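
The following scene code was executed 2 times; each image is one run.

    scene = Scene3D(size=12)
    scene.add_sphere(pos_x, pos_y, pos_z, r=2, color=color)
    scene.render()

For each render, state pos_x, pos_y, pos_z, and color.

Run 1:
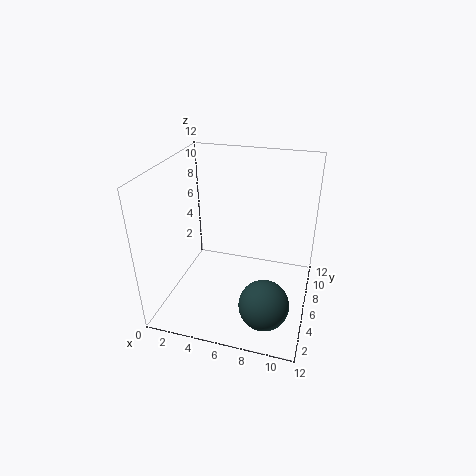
pos_x = 9, pos_y = 3, pos_z = 2, color = 'darkslategray'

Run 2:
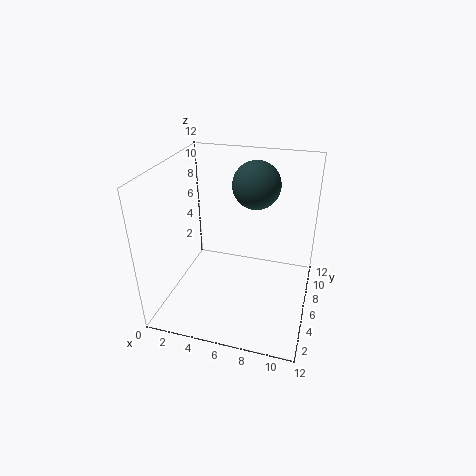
pos_x = 7, pos_y = 8, pos_z = 10, color = 'darkslategray'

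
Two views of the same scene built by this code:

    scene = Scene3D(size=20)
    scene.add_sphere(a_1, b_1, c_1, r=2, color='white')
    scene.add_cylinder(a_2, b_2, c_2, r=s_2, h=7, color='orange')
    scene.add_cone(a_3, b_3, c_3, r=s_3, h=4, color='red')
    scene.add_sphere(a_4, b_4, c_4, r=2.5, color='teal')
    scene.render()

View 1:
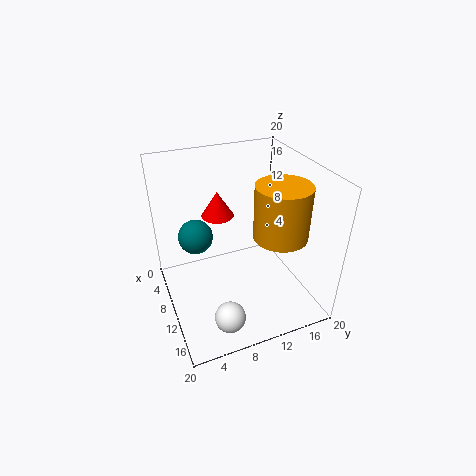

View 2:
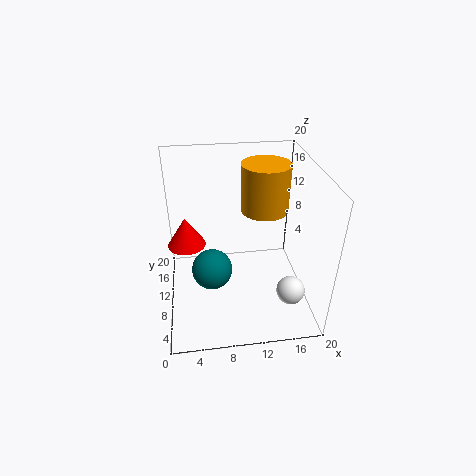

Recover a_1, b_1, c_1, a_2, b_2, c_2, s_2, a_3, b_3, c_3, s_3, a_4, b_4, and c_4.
a_1 = 17
b_1 = 6
c_1 = 3
a_2 = 14.5
b_2 = 14
c_2 = 12
s_2 = 3.5
a_3 = 3
b_3 = 9.5
c_3 = 10
s_3 = 2.5
a_4 = 6
b_4 = 5
c_4 = 9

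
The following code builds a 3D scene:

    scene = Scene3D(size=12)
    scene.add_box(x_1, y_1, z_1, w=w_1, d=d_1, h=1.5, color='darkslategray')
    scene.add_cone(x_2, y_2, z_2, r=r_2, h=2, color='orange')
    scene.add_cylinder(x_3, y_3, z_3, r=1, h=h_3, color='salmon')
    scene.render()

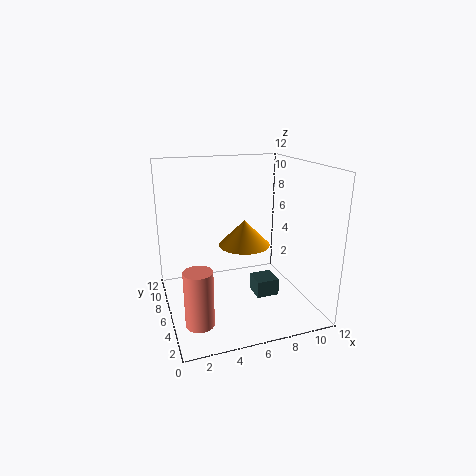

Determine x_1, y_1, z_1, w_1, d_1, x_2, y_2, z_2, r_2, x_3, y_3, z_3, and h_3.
x_1 = 7.5, y_1 = 5, z_1 = 0.5, w_1 = 2, d_1 = 2, x_2 = 6, y_2 = 4.5, z_2 = 6, r_2 = 2, x_3 = 1.5, y_3 = 1, z_3 = 2, h_3 = 4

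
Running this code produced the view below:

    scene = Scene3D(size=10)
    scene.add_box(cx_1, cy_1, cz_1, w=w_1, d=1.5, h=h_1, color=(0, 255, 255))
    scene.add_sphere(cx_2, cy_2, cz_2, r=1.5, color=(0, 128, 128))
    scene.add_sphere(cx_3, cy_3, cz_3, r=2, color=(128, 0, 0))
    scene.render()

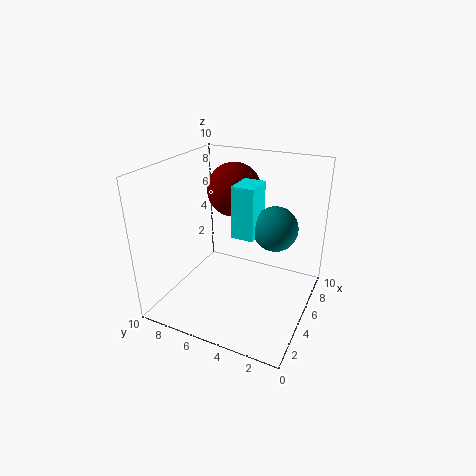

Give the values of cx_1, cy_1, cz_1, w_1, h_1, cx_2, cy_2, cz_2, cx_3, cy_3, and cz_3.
cx_1 = 4, cy_1 = 3.5, cz_1 = 5.5, w_1 = 2, h_1 = 3.5, cx_2 = 5.5, cy_2 = 2.5, cz_2 = 6, cx_3 = 7.5, cy_3 = 6.5, cz_3 = 7.5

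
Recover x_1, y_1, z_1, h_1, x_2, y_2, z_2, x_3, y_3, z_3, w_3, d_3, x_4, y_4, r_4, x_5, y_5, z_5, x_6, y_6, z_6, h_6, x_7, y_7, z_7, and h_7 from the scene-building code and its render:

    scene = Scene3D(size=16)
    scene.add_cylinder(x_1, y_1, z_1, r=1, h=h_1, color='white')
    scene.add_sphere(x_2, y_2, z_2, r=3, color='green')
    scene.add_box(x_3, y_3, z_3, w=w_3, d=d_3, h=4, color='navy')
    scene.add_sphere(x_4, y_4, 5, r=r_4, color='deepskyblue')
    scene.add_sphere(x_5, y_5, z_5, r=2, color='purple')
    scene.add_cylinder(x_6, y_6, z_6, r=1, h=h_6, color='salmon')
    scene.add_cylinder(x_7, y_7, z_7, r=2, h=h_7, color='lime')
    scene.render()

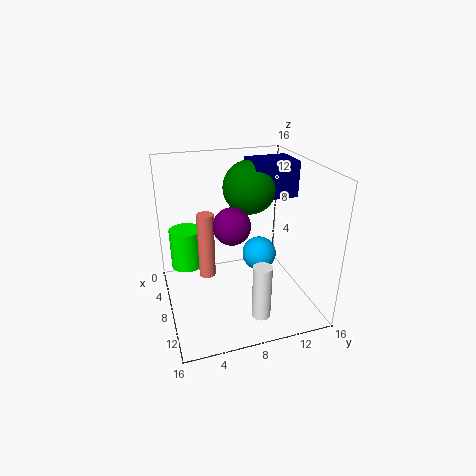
x_1 = 13; y_1 = 9; z_1 = 1; h_1 = 6; x_2 = 6; y_2 = 10; z_2 = 13; x_3 = 4; y_3 = 10; z_3 = 12; w_3 = 4; d_3 = 5; x_4 = 7; y_4 = 11; r_4 = 2; x_5 = 9; y_5 = 7; z_5 = 10; x_6 = 5; y_6 = 5; z_6 = 2; h_6 = 8; x_7 = 2; y_7 = 3; z_7 = 2; h_7 = 5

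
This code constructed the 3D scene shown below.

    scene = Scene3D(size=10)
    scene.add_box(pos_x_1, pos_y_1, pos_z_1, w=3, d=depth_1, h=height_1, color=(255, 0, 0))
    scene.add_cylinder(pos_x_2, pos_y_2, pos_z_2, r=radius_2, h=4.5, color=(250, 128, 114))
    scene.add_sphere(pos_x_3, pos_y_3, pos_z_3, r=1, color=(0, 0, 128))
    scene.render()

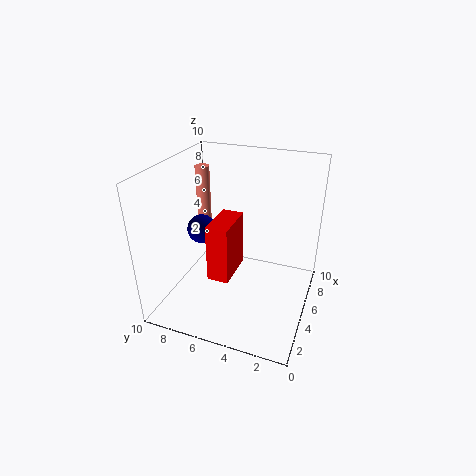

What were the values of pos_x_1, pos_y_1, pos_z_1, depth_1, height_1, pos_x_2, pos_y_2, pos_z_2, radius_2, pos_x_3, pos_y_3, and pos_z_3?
pos_x_1 = 3, pos_y_1 = 5, pos_z_1 = 2.5, depth_1 = 1.5, height_1 = 4, pos_x_2 = 6, pos_y_2 = 8, pos_z_2 = 5, radius_2 = 0.5, pos_x_3 = 4.5, pos_y_3 = 7.5, pos_z_3 = 5.5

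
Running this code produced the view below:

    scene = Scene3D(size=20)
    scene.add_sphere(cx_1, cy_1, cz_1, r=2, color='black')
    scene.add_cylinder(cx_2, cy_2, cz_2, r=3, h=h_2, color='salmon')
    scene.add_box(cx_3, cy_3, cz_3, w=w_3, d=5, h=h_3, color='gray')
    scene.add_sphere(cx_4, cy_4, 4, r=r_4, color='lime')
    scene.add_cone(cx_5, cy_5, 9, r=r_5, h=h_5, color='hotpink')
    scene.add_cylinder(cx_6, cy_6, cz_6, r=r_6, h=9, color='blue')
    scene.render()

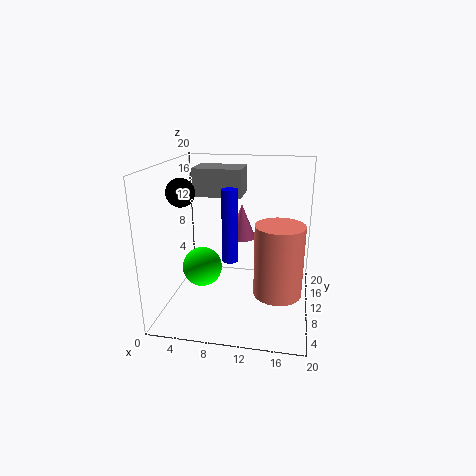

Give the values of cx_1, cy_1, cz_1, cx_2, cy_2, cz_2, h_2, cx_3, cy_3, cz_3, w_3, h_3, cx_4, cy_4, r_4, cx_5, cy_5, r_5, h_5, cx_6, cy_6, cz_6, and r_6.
cx_1 = 2, cy_1 = 10, cz_1 = 16, cx_2 = 16, cy_2 = 5, cz_2 = 5, h_2 = 9, cx_3 = 3, cy_3 = 12, cz_3 = 15, w_3 = 7, h_3 = 4, cx_4 = 4, cy_4 = 12, r_4 = 3, cx_5 = 10, cy_5 = 13, r_5 = 2, h_5 = 5, cx_6 = 10, cy_6 = 5, cz_6 = 9, r_6 = 1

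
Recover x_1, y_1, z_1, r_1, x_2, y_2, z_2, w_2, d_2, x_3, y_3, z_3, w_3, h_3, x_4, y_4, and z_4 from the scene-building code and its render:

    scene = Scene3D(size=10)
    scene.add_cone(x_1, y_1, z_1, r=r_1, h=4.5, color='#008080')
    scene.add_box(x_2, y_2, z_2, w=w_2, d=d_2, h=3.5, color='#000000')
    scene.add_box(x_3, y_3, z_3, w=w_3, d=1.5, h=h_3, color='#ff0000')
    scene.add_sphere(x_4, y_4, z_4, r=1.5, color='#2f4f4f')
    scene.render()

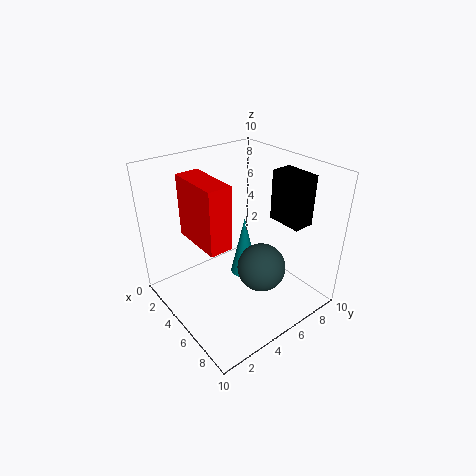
x_1 = 4.5, y_1 = 6, z_1 = 1.5, r_1 = 1, x_2 = 5.5, y_2 = 7.5, z_2 = 6, w_2 = 2.5, d_2 = 1.5, x_3 = 3.5, y_3 = 1.5, z_3 = 6, w_3 = 3.5, h_3 = 4, x_4 = 8, y_4 = 4.5, z_4 = 4.5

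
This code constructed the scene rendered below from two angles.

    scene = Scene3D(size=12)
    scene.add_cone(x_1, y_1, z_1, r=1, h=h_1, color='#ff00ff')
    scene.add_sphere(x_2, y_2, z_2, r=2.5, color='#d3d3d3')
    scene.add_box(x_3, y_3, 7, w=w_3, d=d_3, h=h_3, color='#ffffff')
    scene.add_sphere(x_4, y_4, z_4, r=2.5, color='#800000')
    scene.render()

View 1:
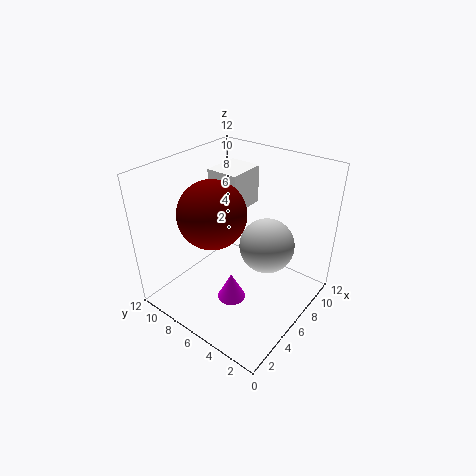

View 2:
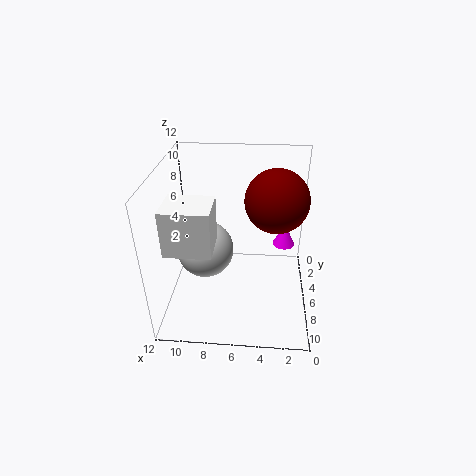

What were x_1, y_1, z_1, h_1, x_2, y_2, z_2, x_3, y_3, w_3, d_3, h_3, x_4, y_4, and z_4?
x_1 = 2; y_1 = 3.5; z_1 = 4; h_1 = 2; x_2 = 9; y_2 = 5; z_2 = 4; x_3 = 7.5; y_3 = 7.5; w_3 = 3.5; d_3 = 3; h_3 = 3.5; x_4 = 3; y_4 = 6; z_4 = 9.5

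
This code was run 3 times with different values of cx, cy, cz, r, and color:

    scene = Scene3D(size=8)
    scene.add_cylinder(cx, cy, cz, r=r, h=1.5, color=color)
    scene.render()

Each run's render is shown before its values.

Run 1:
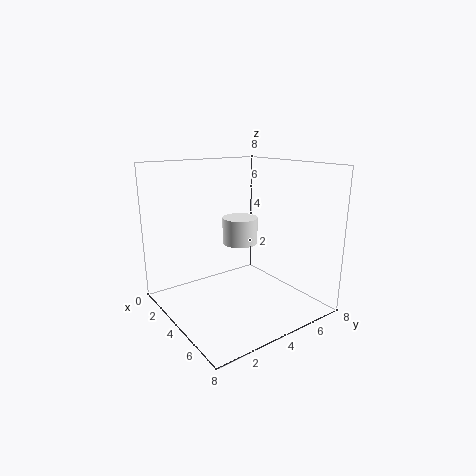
cx = 3.5
cy = 4.5
cz = 3.5
r = 1
color = 'white'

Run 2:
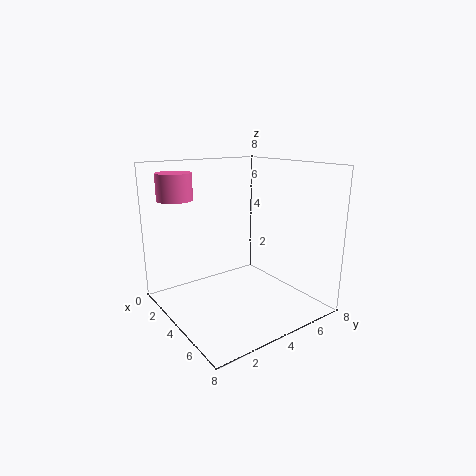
cx = 1.5
cy = 1.5
cz = 6
r = 1
color = 'hotpink'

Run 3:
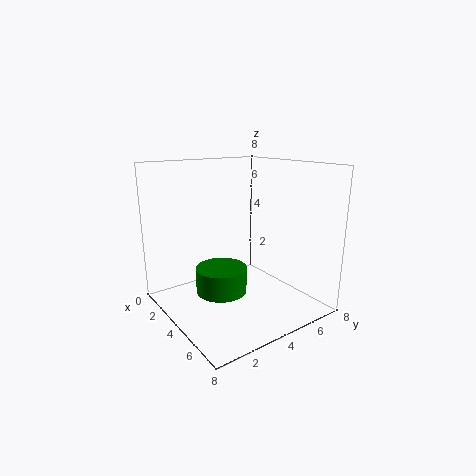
cx = 3
cy = 3.5
cz = 0.5
r = 1.5
color = 'green'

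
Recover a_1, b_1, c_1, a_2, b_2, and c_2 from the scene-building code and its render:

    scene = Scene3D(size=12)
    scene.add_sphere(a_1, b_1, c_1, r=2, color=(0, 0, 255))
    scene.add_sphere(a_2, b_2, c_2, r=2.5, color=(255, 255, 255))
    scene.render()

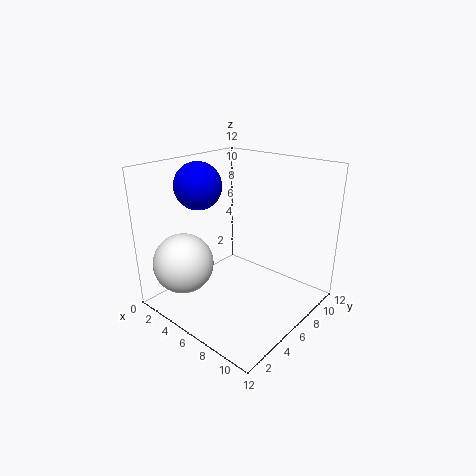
a_1 = 2.5; b_1 = 5; c_1 = 10; a_2 = 3; b_2 = 2.5; c_2 = 4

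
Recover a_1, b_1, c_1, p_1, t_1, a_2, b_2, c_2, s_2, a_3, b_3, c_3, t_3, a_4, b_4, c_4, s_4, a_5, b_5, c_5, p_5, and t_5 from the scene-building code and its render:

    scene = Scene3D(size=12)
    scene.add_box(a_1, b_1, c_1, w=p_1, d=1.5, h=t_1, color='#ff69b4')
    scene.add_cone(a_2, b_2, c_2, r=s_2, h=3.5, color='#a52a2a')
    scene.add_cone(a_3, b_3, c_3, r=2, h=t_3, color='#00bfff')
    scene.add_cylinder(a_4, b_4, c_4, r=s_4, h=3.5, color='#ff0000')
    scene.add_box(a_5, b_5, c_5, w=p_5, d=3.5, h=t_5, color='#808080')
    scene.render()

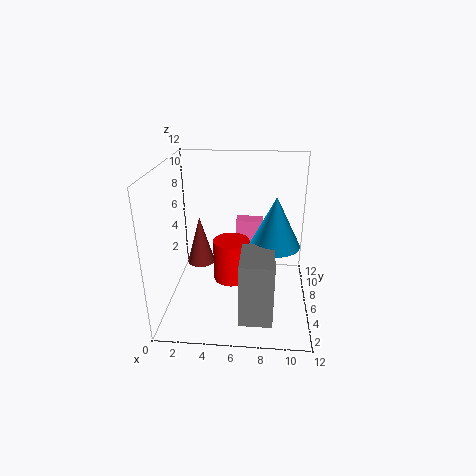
a_1 = 5.5, b_1 = 9.5, c_1 = 3.5, p_1 = 2.5, t_1 = 2.5, a_2 = 3.5, b_2 = 3, c_2 = 5.5, s_2 = 1, a_3 = 9, b_3 = 5, c_3 = 6, t_3 = 4, a_4 = 5.5, b_4 = 5.5, c_4 = 2.5, s_4 = 1.5, a_5 = 6.5, b_5 = 0.5, c_5 = 1.5, p_5 = 2.5, t_5 = 5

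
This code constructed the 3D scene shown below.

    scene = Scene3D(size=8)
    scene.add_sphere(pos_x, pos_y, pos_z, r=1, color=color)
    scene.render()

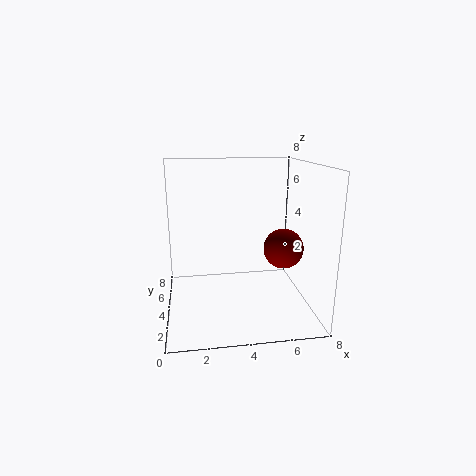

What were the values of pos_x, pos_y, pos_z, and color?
pos_x = 6; pos_y = 2; pos_z = 4; color = 'maroon'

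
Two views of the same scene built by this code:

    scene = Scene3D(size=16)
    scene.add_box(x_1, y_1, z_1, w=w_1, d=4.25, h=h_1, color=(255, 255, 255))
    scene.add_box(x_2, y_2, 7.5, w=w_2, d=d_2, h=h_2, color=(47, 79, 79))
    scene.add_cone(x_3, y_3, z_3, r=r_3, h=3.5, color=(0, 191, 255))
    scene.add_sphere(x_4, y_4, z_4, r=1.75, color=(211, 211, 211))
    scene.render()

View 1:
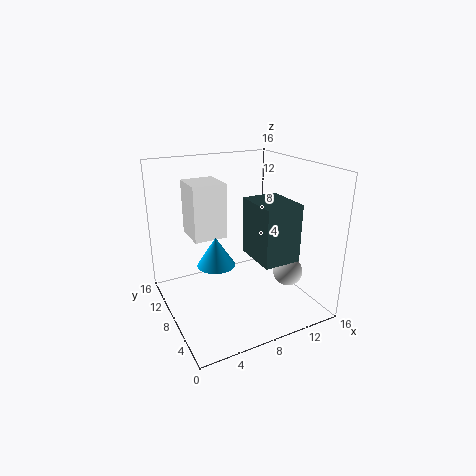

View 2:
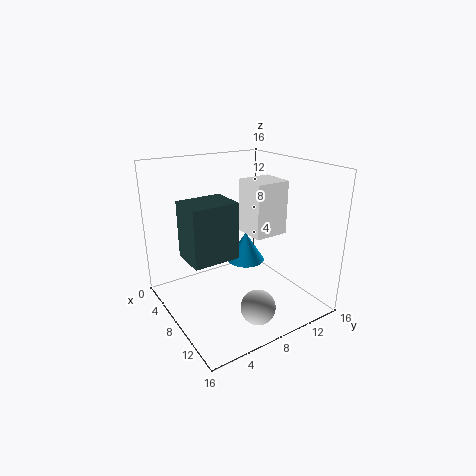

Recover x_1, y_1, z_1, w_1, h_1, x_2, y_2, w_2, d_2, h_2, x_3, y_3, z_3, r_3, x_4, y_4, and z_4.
x_1 = 4, y_1 = 10.75, z_1 = 7, w_1 = 4, h_1 = 6.5, x_2 = 7.5, y_2 = 1.25, w_2 = 3.75, d_2 = 4.75, h_2 = 5.75, x_3 = 6.25, y_3 = 10.25, z_3 = 4, r_3 = 2.25, x_4 = 14, y_4 = 6.5, z_4 = 3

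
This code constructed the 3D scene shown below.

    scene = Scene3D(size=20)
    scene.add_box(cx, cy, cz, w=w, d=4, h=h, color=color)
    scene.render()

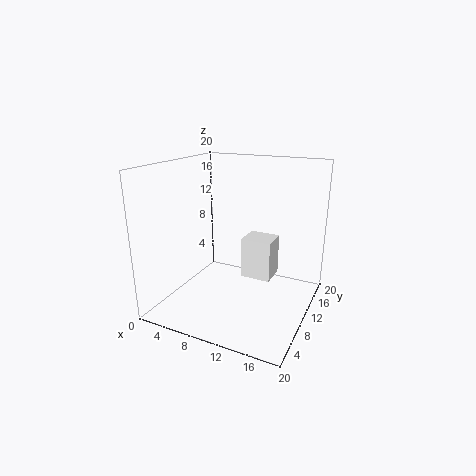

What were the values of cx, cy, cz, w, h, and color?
cx = 9.5; cy = 12; cz = 3; w = 4.5; h = 6; color = 'white'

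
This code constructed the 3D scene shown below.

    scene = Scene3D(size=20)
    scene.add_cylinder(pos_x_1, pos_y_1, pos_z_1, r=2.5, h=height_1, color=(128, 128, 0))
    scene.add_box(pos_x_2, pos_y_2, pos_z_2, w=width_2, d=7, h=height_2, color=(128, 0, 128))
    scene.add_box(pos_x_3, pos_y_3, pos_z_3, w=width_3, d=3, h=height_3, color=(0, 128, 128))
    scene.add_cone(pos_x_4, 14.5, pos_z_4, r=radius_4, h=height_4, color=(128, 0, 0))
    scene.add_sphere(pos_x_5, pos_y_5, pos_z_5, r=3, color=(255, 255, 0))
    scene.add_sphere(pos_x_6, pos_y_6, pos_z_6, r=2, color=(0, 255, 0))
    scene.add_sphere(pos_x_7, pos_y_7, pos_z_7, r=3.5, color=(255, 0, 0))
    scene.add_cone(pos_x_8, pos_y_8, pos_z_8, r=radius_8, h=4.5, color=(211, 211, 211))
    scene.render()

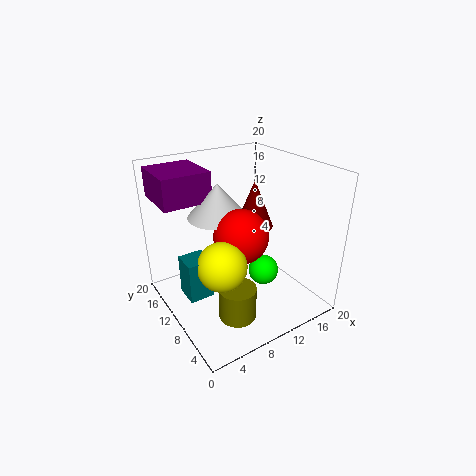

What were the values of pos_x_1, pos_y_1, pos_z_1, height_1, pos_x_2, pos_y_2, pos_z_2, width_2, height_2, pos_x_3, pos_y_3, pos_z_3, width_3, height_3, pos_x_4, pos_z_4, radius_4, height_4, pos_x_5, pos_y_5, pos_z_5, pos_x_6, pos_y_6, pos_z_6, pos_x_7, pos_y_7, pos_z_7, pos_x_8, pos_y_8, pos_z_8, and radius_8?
pos_x_1 = 7, pos_y_1 = 5.5, pos_z_1 = 1, height_1 = 4.5, pos_x_2 = 0.5, pos_y_2 = 11.5, pos_z_2 = 15.5, width_2 = 6.5, height_2 = 4, pos_x_3 = 0.5, pos_y_3 = 5.5, pos_z_3 = 6, width_3 = 3, height_3 = 5, pos_x_4 = 16, pos_z_4 = 8.5, radius_4 = 3, height_4 = 7.5, pos_x_5 = 4.5, pos_y_5 = 5, pos_z_5 = 10, pos_x_6 = 11.5, pos_y_6 = 6, pos_z_6 = 6.5, pos_x_7 = 8.5, pos_y_7 = 7, pos_z_7 = 12, pos_x_8 = 7.5, pos_y_8 = 11, pos_z_8 = 13.5, radius_8 = 4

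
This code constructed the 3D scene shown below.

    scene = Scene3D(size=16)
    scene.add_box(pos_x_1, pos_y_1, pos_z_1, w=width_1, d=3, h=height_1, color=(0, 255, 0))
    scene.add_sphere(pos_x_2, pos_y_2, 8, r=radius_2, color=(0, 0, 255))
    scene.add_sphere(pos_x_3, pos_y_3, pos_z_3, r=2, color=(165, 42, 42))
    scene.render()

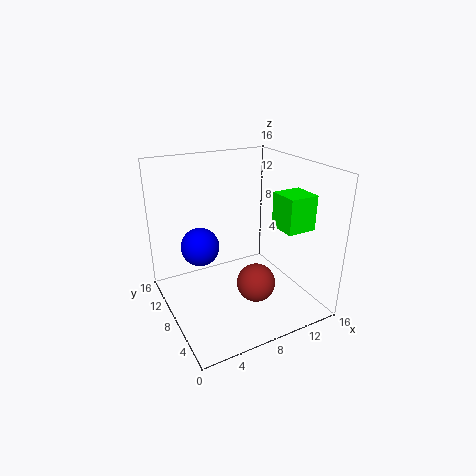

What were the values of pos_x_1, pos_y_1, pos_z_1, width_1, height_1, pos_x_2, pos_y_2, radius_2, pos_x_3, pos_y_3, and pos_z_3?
pos_x_1 = 10, pos_y_1 = 1.5, pos_z_1 = 10.5, width_1 = 3, height_1 = 3.5, pos_x_2 = 3.5, pos_y_2 = 8, radius_2 = 2, pos_x_3 = 8, pos_y_3 = 4, pos_z_3 = 4.5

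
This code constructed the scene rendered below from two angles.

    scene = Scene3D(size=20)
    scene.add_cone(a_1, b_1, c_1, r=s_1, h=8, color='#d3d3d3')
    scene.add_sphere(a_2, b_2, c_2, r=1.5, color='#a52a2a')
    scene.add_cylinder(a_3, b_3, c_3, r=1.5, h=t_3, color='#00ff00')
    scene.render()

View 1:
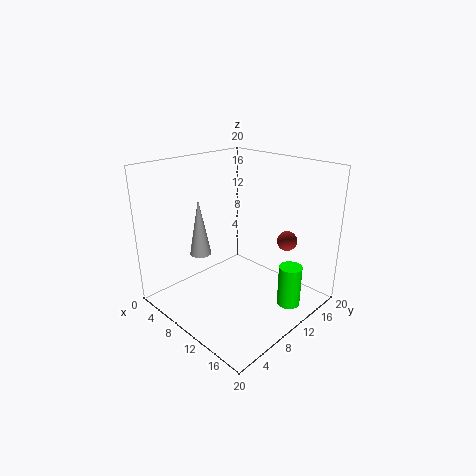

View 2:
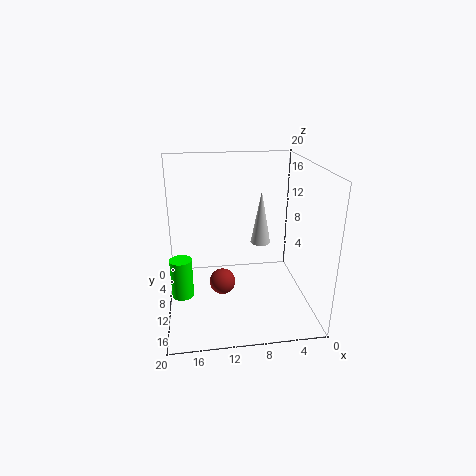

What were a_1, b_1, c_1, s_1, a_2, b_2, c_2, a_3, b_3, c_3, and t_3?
a_1 = 6; b_1 = 6.5; c_1 = 7.5; s_1 = 1.5; a_2 = 13; b_2 = 17.5; c_2 = 8; a_3 = 18; b_3 = 11.5; c_3 = 2.5; t_3 = 5.5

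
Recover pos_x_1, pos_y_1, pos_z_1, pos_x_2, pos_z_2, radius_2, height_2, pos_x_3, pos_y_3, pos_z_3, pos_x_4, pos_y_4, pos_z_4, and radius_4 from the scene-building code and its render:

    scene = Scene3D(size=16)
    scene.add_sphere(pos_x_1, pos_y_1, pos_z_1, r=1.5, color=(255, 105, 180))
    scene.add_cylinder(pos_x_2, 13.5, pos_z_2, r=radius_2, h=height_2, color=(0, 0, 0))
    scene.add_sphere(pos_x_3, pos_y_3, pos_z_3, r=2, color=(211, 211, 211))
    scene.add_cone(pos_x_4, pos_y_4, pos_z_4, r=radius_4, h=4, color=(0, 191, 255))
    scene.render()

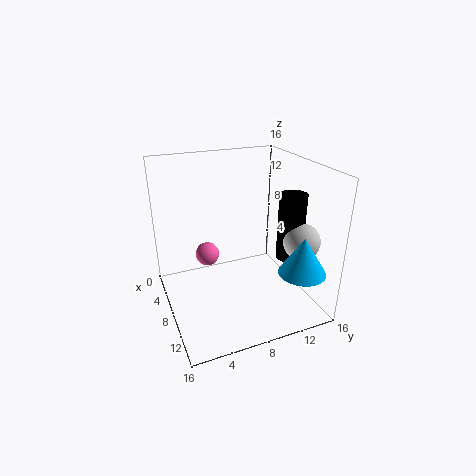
pos_x_1 = 2.5; pos_y_1 = 6; pos_z_1 = 3.5; pos_x_2 = 10; pos_z_2 = 5.5; radius_2 = 1.5; height_2 = 7.5; pos_x_3 = 11.5; pos_y_3 = 14; pos_z_3 = 8; pos_x_4 = 13.5; pos_y_4 = 13; pos_z_4 = 5.5; radius_4 = 2.5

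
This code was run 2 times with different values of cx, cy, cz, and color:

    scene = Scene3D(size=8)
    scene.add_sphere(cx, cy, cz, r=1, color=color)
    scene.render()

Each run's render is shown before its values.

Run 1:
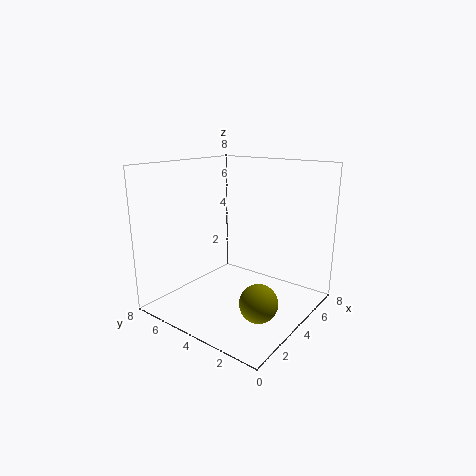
cx = 2.75, cy = 1.75, cz = 1.25, color = 'olive'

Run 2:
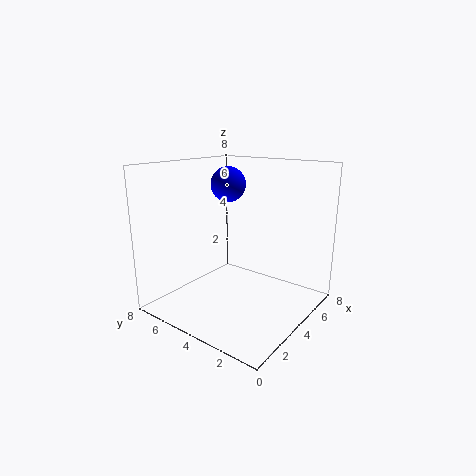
cx = 4.75, cy = 5.25, cz = 6.75, color = 'blue'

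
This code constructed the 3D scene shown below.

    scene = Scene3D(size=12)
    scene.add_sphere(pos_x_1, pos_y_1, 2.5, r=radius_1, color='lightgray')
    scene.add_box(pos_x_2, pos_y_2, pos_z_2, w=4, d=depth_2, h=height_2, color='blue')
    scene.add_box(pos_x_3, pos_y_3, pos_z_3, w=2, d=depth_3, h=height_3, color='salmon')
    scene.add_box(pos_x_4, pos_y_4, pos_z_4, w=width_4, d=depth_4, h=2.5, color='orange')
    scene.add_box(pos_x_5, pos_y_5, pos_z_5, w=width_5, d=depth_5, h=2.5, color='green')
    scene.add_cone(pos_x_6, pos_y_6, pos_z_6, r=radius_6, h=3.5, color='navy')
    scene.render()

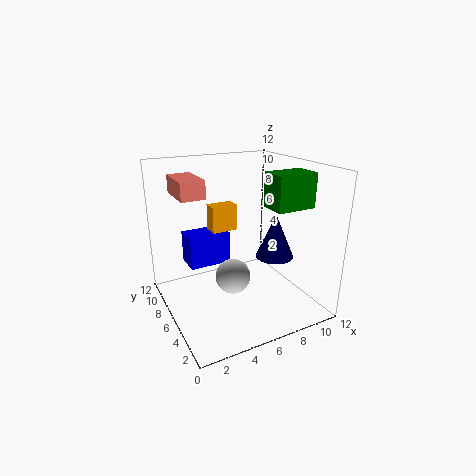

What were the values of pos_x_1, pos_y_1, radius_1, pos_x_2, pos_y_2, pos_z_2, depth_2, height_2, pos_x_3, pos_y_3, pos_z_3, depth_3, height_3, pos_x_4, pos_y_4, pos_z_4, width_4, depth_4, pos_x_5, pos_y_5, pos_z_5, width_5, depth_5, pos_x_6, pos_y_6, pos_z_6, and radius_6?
pos_x_1 = 5.5
pos_y_1 = 6
radius_1 = 1.5
pos_x_2 = 3
pos_y_2 = 9.5
pos_z_2 = 2
depth_2 = 2.5
height_2 = 3
pos_x_3 = 1.5
pos_y_3 = 6.5
pos_z_3 = 9.5
depth_3 = 3.5
height_3 = 1.5
pos_x_4 = 5.5
pos_y_4 = 10
pos_z_4 = 5
width_4 = 2.5
depth_4 = 1.5
pos_x_5 = 6.5
pos_y_5 = 1
pos_z_5 = 9.5
width_5 = 3
depth_5 = 2
pos_x_6 = 8
pos_y_6 = 3.5
pos_z_6 = 5
radius_6 = 1.5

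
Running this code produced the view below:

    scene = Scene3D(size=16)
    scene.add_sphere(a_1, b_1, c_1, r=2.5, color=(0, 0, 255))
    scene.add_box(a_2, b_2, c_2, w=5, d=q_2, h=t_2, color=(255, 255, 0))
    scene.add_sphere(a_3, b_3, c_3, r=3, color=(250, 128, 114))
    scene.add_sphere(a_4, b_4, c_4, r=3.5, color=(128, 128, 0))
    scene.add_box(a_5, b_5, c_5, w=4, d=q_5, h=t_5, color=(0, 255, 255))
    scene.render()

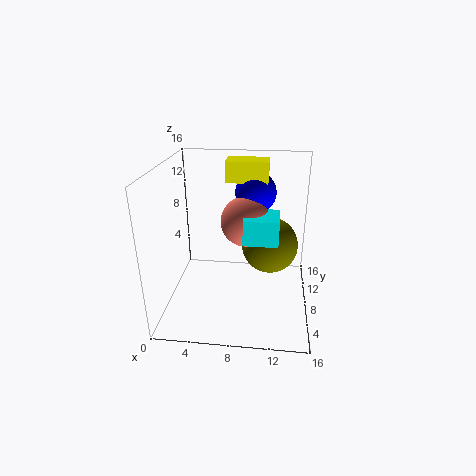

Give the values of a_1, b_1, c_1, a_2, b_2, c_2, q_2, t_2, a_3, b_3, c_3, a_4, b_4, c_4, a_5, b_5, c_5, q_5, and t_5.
a_1 = 9.5, b_1 = 13.5, c_1 = 11.5, a_2 = 6, b_2 = 12, c_2 = 13, q_2 = 3, t_2 = 2.5, a_3 = 8.5, b_3 = 11.5, c_3 = 8.5, a_4 = 11.5, b_4 = 12.5, c_4 = 5, a_5 = 8.5, b_5 = 8, c_5 = 7, q_5 = 4, t_5 = 3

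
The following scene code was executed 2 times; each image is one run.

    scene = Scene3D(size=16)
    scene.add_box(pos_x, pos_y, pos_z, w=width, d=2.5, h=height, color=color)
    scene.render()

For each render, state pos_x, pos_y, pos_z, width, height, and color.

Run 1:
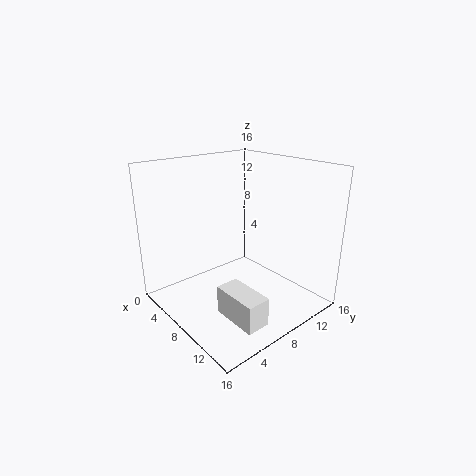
pos_x = 10
pos_y = 3.5
pos_z = 1.5
width = 5
height = 3
color = 'white'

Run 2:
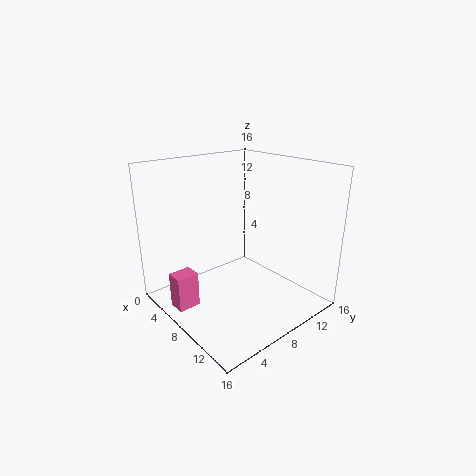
pos_x = 4.5
pos_y = 1
pos_z = 0.5
width = 2
height = 4
color = 'hotpink'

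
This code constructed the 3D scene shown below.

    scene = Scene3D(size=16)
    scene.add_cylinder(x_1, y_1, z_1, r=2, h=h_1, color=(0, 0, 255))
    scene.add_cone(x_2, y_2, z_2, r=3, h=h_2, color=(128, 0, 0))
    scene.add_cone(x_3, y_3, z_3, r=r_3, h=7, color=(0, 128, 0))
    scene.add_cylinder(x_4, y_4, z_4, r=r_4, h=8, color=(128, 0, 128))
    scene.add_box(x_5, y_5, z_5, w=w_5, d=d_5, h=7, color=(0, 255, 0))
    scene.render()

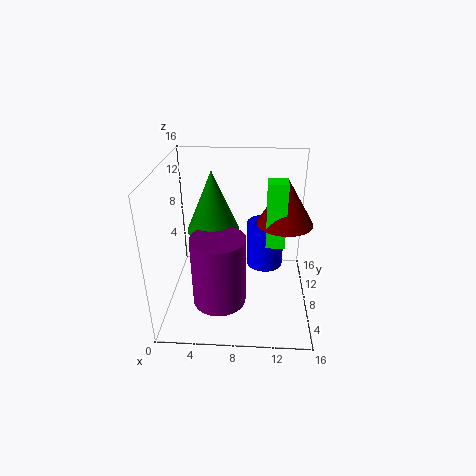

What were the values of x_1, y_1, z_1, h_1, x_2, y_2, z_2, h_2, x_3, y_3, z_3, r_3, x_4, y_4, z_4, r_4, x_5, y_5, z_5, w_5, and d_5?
x_1 = 11
y_1 = 8
z_1 = 5
h_1 = 5
x_2 = 13
y_2 = 8
z_2 = 10
h_2 = 5
x_3 = 5
y_3 = 10
z_3 = 8
r_3 = 3
x_4 = 6
y_4 = 6
z_4 = 1
r_4 = 3
x_5 = 11
y_5 = 6
z_5 = 8
w_5 = 2
d_5 = 2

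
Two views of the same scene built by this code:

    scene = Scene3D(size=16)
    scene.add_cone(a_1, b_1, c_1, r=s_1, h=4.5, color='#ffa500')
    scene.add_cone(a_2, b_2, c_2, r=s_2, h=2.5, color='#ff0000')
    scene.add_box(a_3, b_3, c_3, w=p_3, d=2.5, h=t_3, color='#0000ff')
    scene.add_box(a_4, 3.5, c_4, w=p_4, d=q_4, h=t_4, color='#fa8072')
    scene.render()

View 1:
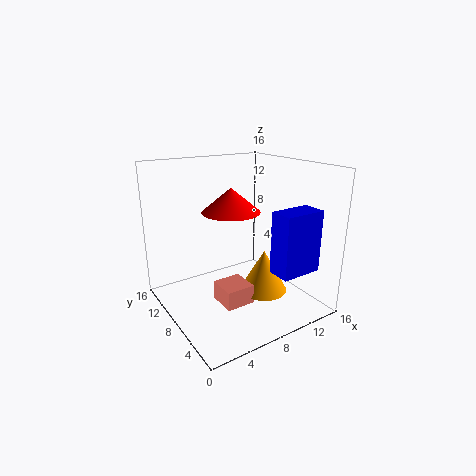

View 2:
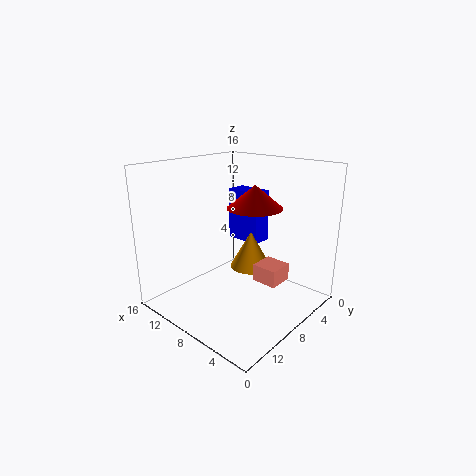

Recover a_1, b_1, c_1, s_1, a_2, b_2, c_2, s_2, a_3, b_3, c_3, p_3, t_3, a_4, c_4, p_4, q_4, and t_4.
a_1 = 9, b_1 = 4.5, c_1 = 3, s_1 = 2.5, a_2 = 6.5, b_2 = 7, c_2 = 11.5, s_2 = 3, a_3 = 9, b_3 = 1, c_3 = 5.5, p_3 = 4.5, t_3 = 6.5, a_4 = 4, c_4 = 2.5, p_4 = 3, q_4 = 3, t_4 = 2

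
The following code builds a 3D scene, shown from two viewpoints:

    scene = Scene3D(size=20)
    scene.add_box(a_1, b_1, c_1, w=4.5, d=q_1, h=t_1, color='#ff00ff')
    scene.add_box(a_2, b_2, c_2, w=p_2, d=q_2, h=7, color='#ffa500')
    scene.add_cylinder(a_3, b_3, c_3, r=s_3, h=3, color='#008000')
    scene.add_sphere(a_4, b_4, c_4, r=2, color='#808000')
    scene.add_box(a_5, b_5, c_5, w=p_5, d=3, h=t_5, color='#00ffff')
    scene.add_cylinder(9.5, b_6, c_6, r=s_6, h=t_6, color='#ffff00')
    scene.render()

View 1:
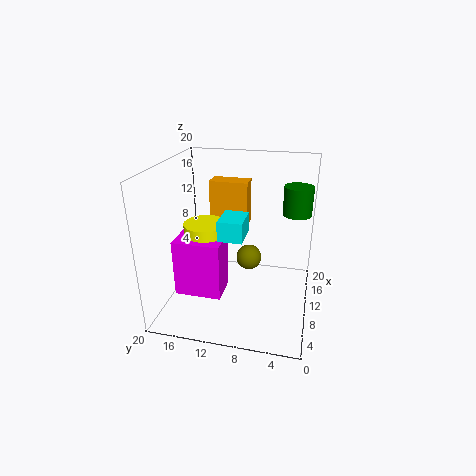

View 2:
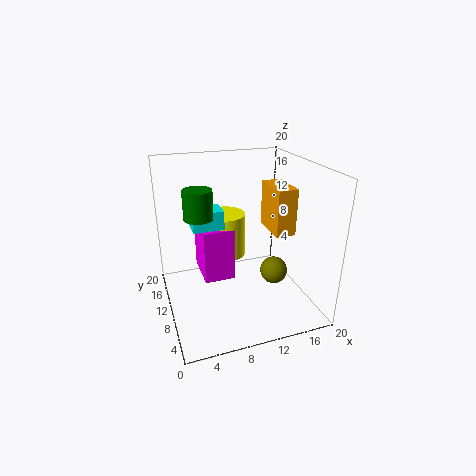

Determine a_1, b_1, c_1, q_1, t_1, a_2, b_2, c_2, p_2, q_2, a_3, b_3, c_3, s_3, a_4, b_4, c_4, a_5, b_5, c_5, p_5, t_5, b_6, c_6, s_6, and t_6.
a_1 = 5.5
b_1 = 11.5
c_1 = 2.5
q_1 = 6.5
t_1 = 8
a_2 = 16
b_2 = 10
c_2 = 9
p_2 = 3
q_2 = 6
a_3 = 3
b_3 = 2
c_3 = 17
s_3 = 1.5
a_4 = 15.5
b_4 = 9.5
c_4 = 4
a_5 = 3.5
b_5 = 8
c_5 = 12.5
p_5 = 4
t_5 = 2.5
b_6 = 14.5
c_6 = 5.5
s_6 = 3
t_6 = 6.5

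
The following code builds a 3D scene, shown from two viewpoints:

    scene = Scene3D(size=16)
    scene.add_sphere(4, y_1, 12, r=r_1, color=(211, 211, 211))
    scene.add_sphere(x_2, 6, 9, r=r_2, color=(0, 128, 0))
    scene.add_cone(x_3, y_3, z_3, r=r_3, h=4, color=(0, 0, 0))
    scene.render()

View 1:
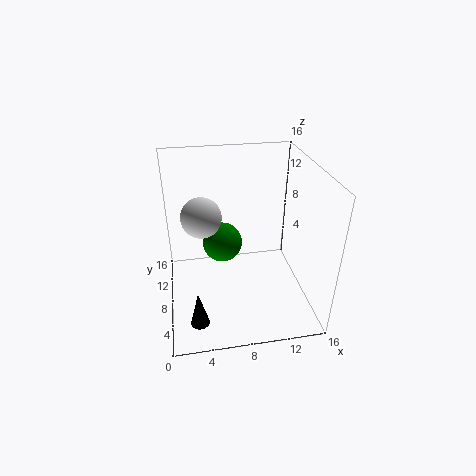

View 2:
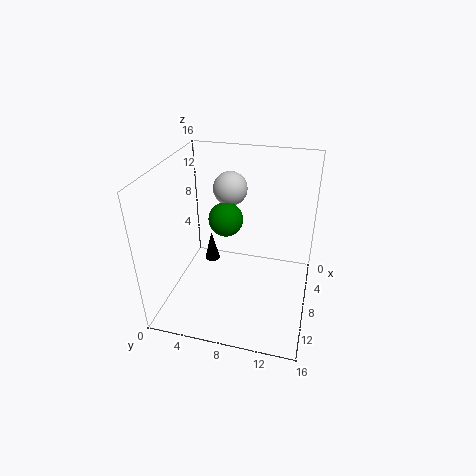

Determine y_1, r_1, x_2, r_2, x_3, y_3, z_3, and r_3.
y_1 = 6
r_1 = 2
x_2 = 6
r_2 = 2
x_3 = 3
y_3 = 3
z_3 = 1
r_3 = 1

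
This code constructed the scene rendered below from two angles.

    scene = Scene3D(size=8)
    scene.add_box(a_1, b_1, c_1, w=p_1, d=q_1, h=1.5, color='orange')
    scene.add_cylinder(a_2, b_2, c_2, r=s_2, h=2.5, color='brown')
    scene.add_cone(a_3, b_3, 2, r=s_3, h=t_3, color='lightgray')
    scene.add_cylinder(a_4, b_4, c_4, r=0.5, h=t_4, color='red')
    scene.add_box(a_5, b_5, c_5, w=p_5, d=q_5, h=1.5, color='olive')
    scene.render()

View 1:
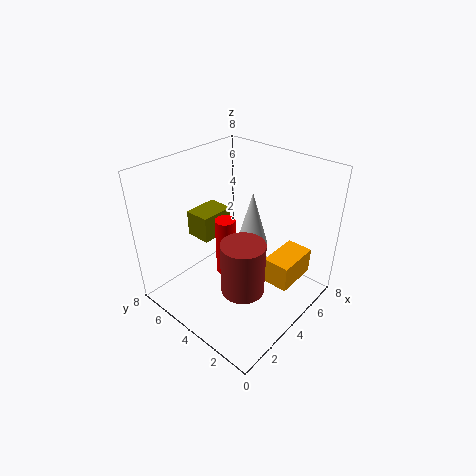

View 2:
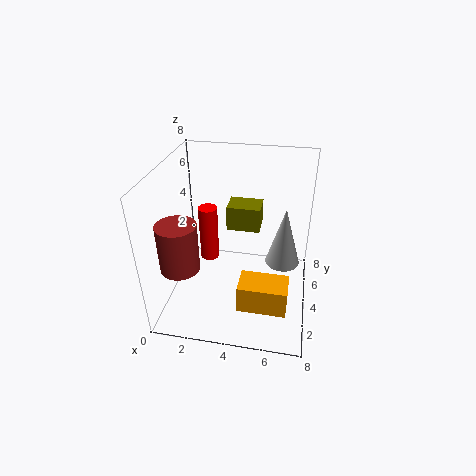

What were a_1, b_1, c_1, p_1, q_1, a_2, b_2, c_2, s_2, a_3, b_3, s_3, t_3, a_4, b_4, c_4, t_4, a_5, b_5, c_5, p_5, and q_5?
a_1 = 4.5, b_1 = 1, c_1 = 1.5, p_1 = 2.5, q_1 = 1.5, a_2 = 1.5, b_2 = 1.5, c_2 = 3.5, s_2 = 1, a_3 = 6.5, b_3 = 5, s_3 = 1, t_3 = 3.5, a_4 = 2.5, b_4 = 3.5, c_4 = 3, t_4 = 3, a_5 = 3, b_5 = 5.5, c_5 = 3.5, p_5 = 2, q_5 = 1.5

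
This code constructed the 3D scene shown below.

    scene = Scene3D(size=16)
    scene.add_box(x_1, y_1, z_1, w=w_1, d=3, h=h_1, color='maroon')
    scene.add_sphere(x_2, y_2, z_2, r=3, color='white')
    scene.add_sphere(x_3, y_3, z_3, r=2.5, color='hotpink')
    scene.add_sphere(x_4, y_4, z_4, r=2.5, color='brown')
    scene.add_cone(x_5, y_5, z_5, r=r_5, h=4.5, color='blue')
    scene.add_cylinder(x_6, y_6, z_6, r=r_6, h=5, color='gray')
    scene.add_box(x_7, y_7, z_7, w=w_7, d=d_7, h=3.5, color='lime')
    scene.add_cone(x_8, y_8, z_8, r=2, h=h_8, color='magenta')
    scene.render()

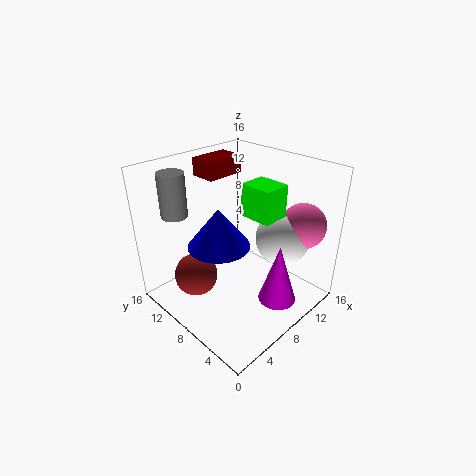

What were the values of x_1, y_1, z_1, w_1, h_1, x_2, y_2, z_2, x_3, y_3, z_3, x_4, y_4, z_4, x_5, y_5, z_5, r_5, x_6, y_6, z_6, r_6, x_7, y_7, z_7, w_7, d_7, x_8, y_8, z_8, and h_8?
x_1 = 7
y_1 = 11
z_1 = 14
w_1 = 4.5
h_1 = 2
x_2 = 11.5
y_2 = 4.5
z_2 = 8
x_3 = 13
y_3 = 3
z_3 = 9.5
x_4 = 4.5
y_4 = 11.5
z_4 = 3
x_5 = 6.5
y_5 = 9.5
z_5 = 7
r_5 = 3.5
x_6 = 4
y_6 = 14
z_6 = 10
r_6 = 1.5
x_7 = 8
y_7 = 4
z_7 = 11
w_7 = 3
d_7 = 3.5
x_8 = 8.5
y_8 = 2.5
z_8 = 2.5
h_8 = 6.5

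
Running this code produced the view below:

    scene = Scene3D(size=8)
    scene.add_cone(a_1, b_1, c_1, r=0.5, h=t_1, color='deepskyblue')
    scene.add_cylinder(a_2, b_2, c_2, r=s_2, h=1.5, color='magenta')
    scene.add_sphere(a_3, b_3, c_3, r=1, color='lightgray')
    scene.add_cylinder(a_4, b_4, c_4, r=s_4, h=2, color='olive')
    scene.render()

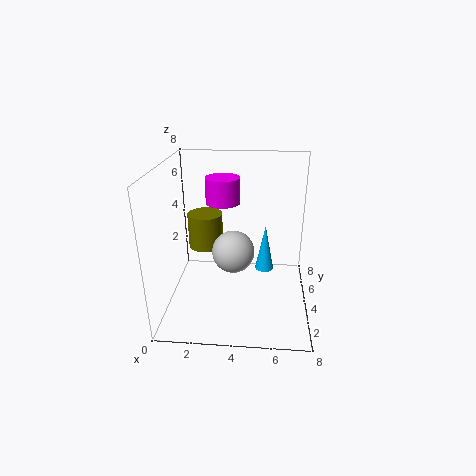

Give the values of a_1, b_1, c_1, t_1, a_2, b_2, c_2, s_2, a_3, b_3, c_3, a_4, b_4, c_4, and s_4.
a_1 = 5.5
b_1 = 3.5
c_1 = 2.5
t_1 = 2.5
a_2 = 3
b_2 = 5.5
c_2 = 5.5
s_2 = 1
a_3 = 4
b_3 = 1.5
c_3 = 4.5
a_4 = 2
b_4 = 5
c_4 = 3
s_4 = 1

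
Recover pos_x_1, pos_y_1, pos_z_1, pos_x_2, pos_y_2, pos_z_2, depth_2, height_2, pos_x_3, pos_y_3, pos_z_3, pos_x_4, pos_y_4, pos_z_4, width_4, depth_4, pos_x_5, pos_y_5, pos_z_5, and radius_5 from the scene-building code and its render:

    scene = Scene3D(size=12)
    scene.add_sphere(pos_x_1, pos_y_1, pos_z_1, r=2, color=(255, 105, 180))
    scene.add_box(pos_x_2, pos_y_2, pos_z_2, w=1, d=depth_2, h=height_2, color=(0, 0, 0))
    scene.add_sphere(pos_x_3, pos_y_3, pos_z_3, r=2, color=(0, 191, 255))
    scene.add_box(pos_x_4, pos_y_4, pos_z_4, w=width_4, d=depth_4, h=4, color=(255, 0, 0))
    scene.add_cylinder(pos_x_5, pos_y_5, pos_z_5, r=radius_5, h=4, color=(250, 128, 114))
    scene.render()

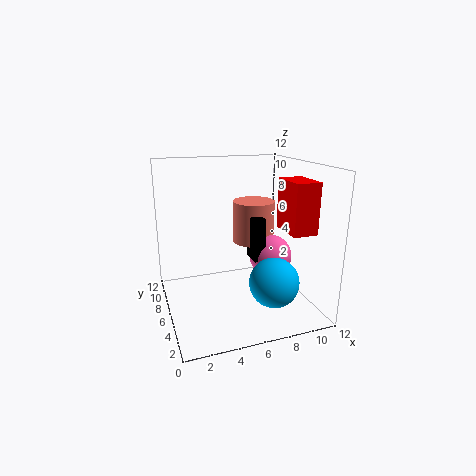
pos_x_1 = 10, pos_y_1 = 8, pos_z_1 = 3, pos_x_2 = 8, pos_y_2 = 7, pos_z_2 = 3, depth_2 = 2, height_2 = 4, pos_x_3 = 8, pos_y_3 = 3, pos_z_3 = 3, pos_x_4 = 9, pos_y_4 = 2, pos_z_4 = 7, width_4 = 2, depth_4 = 3, pos_x_5 = 9, pos_y_5 = 10, pos_z_5 = 4, radius_5 = 2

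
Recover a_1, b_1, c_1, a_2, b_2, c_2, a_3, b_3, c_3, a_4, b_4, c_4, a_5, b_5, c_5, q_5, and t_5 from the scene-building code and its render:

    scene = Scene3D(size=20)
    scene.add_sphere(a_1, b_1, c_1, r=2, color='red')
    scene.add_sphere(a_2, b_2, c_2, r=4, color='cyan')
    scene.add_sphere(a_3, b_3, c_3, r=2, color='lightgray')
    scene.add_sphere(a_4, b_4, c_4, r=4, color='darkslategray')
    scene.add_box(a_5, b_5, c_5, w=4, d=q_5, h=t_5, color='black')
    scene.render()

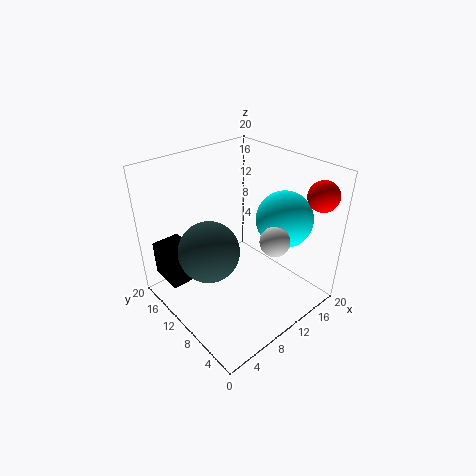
a_1 = 17; b_1 = 2; c_1 = 17; a_2 = 16; b_2 = 7; c_2 = 12; a_3 = 12; b_3 = 5; c_3 = 11; a_4 = 5; b_4 = 10; c_4 = 10; a_5 = 1; b_5 = 13; c_5 = 4; q_5 = 5; t_5 = 5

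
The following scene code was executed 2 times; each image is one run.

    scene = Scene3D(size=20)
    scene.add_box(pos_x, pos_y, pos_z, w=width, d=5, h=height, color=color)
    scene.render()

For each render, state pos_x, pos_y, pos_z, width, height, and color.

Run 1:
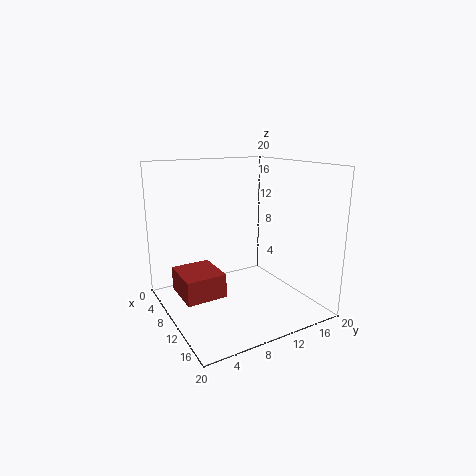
pos_x = 9.5, pos_y = 0.5, pos_z = 4.5, width = 5.5, height = 3, color = 'brown'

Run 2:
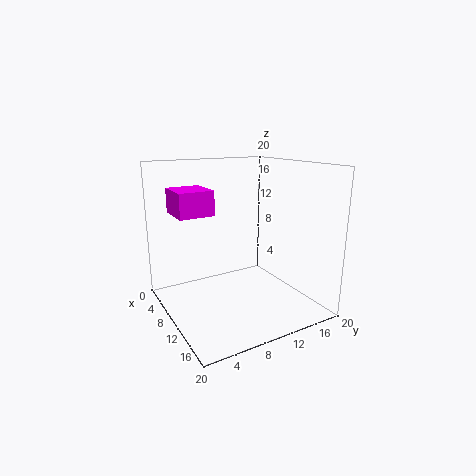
pos_x = 2.5, pos_y = 2.5, pos_z = 13, width = 5.5, height = 3.5, color = 'magenta'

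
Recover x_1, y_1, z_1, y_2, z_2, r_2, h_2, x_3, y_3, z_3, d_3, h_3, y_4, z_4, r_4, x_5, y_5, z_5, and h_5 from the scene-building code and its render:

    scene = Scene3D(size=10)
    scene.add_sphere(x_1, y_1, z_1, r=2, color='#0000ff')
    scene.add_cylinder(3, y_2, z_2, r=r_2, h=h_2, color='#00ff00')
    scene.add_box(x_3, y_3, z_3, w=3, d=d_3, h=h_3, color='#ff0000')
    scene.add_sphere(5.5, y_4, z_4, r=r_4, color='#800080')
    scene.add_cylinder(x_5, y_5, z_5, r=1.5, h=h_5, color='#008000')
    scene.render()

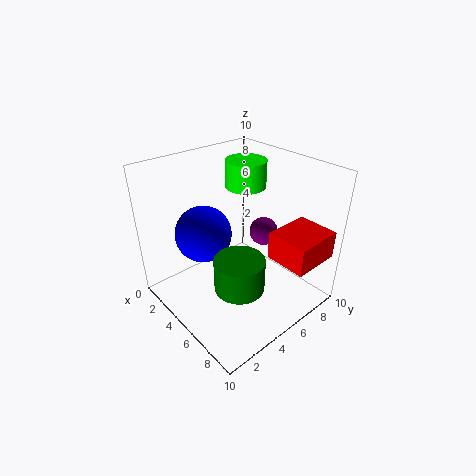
x_1 = 3
y_1 = 3.5
z_1 = 5
y_2 = 7.5
z_2 = 7.5
r_2 = 1.5
h_2 = 2
x_3 = 6.5
y_3 = 6.5
z_3 = 3.5
d_3 = 3.5
h_3 = 2
y_4 = 7
z_4 = 5
r_4 = 1
x_5 = 8
y_5 = 2.5
z_5 = 4
h_5 = 2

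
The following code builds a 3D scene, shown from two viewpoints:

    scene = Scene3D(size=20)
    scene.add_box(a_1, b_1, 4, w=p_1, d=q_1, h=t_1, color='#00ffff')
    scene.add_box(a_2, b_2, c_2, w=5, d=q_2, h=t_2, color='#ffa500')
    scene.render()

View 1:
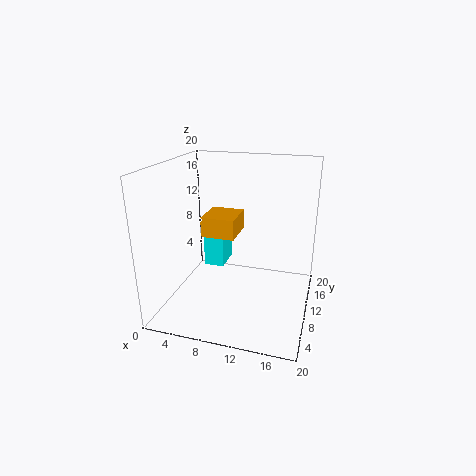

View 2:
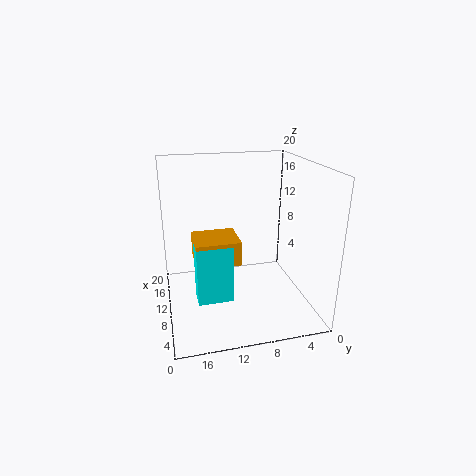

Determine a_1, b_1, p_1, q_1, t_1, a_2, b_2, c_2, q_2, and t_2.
a_1 = 4, b_1 = 12, p_1 = 3, q_1 = 4.5, t_1 = 7.5, a_2 = 4, b_2 = 11, c_2 = 9, q_2 = 5.5, t_2 = 3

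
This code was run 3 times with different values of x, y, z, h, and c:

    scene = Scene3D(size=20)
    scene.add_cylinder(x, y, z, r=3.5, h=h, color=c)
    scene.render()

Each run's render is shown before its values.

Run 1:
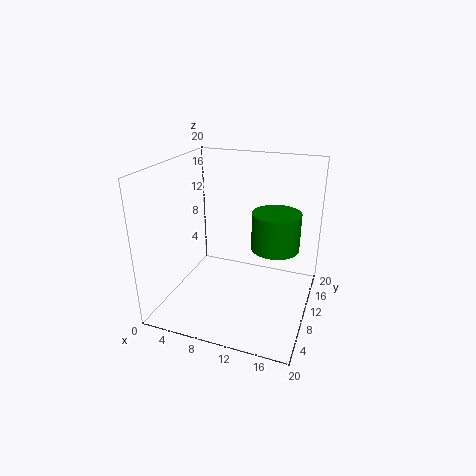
x = 14.5
y = 13.5
z = 7.5
h = 5.5
c = 'green'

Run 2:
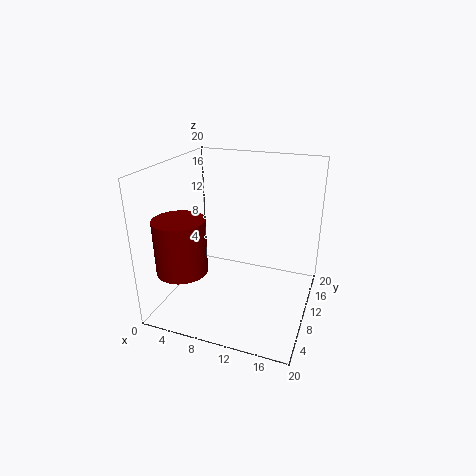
x = 3.5
y = 5.5
z = 6
h = 7.5
c = 'maroon'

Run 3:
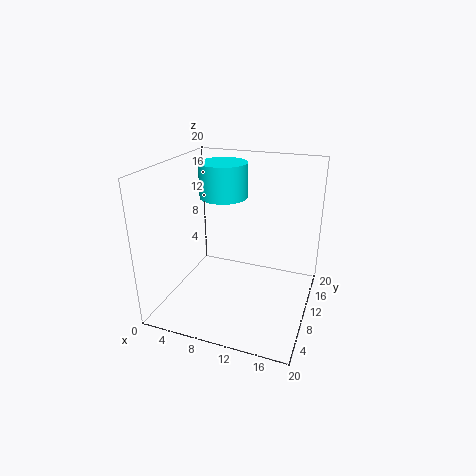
x = 6.5
y = 13.5
z = 14.5
h = 5
c = 'cyan'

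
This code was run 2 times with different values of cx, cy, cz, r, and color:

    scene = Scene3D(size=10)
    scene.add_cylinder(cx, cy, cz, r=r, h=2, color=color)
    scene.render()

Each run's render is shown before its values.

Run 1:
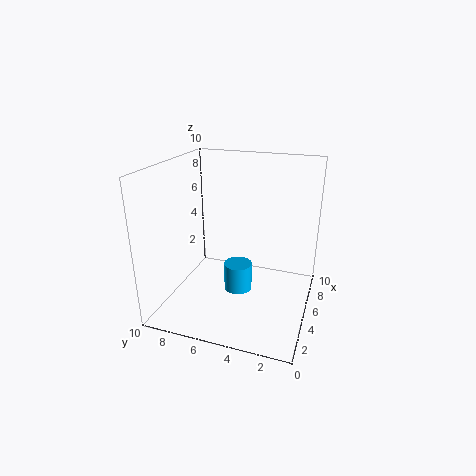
cx = 5
cy = 5
cz = 1
r = 1
color = 'deepskyblue'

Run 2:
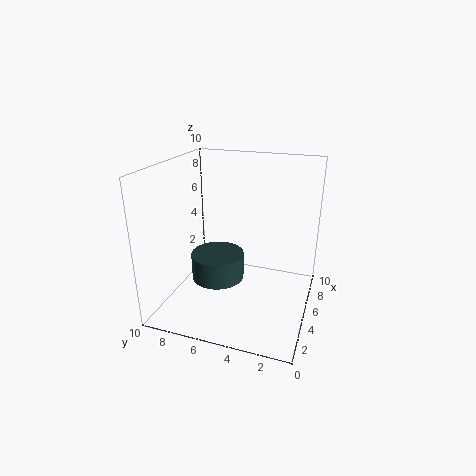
cx = 6
cy = 7
cz = 1
r = 2
color = 'darkslategray'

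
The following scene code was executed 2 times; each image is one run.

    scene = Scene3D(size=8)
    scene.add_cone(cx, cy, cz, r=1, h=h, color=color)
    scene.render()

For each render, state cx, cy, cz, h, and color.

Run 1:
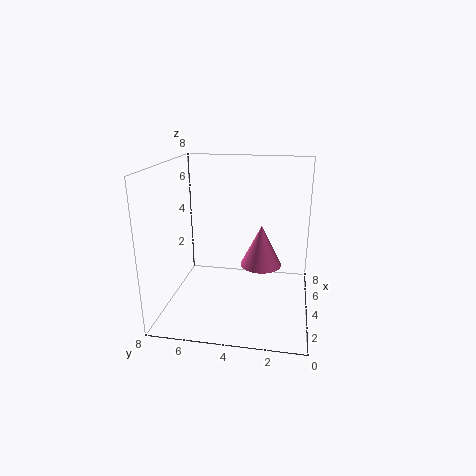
cx = 2; cy = 2.5; cz = 3.5; h = 2; color = 'hotpink'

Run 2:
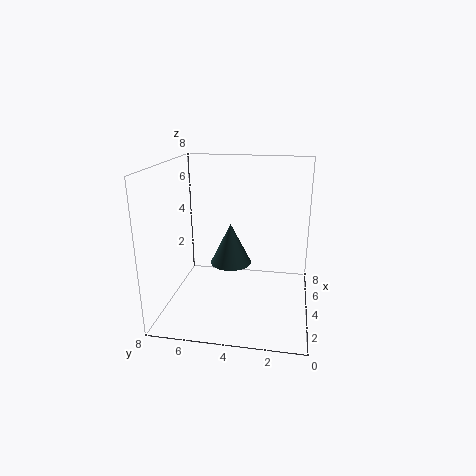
cx = 2; cy = 4; cz = 3.5; h = 2; color = 'darkslategray'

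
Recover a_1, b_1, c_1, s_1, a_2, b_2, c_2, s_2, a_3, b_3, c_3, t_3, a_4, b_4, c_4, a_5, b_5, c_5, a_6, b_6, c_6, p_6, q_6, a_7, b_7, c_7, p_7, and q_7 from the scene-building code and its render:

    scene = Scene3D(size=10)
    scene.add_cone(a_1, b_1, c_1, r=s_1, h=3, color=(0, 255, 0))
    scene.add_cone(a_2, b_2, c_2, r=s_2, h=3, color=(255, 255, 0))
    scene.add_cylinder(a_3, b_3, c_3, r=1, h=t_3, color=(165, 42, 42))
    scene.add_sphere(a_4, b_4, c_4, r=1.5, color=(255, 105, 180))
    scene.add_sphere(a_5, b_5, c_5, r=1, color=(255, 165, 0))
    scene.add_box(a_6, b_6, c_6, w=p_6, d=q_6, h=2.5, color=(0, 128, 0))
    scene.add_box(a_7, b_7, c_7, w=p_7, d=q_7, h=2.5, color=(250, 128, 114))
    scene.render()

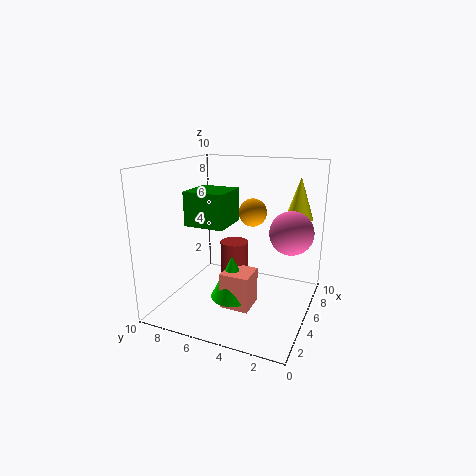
a_1 = 4
b_1 = 5
c_1 = 1
s_1 = 1.5
a_2 = 8
b_2 = 1.5
c_2 = 6
s_2 = 1
a_3 = 5.5
b_3 = 5.5
c_3 = 2
t_3 = 2.5
a_4 = 6
b_4 = 1.5
c_4 = 5.5
a_5 = 6.5
b_5 = 4.5
c_5 = 6.5
a_6 = 4.5
b_6 = 6
c_6 = 5.5
p_6 = 3
q_6 = 3
a_7 = 3
b_7 = 3.5
c_7 = 0.5
p_7 = 2
q_7 = 2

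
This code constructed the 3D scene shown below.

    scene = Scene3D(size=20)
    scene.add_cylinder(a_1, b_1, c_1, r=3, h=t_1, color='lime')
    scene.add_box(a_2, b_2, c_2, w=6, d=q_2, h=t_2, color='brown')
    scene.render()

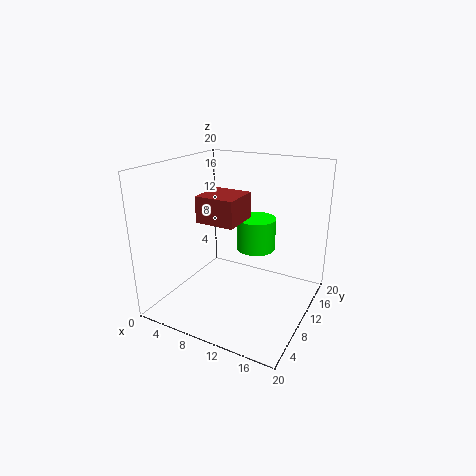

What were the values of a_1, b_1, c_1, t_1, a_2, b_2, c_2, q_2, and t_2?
a_1 = 10, b_1 = 16, c_1 = 6, t_1 = 5, a_2 = 3, b_2 = 10, c_2 = 11, q_2 = 6, t_2 = 4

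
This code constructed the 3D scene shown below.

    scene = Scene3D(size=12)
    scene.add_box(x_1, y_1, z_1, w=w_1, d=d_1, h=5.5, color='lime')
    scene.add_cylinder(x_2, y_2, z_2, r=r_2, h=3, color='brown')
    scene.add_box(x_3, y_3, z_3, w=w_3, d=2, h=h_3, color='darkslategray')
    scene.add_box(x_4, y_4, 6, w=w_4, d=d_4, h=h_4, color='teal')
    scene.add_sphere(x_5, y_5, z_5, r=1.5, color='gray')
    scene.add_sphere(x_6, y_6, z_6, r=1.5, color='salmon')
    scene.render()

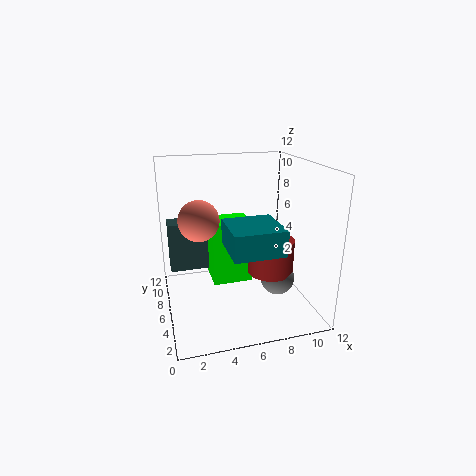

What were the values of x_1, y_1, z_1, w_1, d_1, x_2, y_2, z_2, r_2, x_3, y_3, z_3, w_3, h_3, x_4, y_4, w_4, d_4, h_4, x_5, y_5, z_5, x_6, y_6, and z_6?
x_1 = 4, y_1 = 6.5, z_1 = 1.5, w_1 = 3.5, d_1 = 3, x_2 = 9, y_2 = 6, z_2 = 2.5, r_2 = 2, x_3 = 0.5, y_3 = 9, z_3 = 2, w_3 = 3.5, h_3 = 4.5, x_4 = 4.5, y_4 = 1.5, w_4 = 4, d_4 = 4, h_4 = 2, x_5 = 9.5, y_5 = 5.5, z_5 = 2, x_6 = 2.5, y_6 = 4, z_6 = 8.5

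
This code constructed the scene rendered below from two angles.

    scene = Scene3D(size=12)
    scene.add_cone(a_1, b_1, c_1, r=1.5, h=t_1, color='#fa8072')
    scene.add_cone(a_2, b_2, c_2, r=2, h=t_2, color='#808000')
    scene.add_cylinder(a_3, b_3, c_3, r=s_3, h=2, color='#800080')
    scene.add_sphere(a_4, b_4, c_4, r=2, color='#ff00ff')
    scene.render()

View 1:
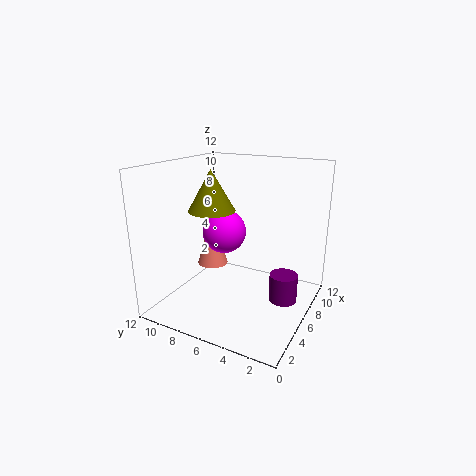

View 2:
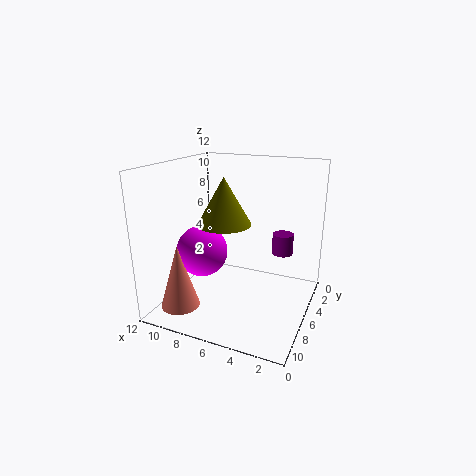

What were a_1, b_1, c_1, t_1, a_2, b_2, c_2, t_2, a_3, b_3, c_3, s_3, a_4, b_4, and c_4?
a_1 = 9, b_1 = 10.5, c_1 = 1.5, t_1 = 5, a_2 = 6, b_2 = 8.5, c_2 = 8, t_2 = 3.5, a_3 = 3.5, b_3 = 1, c_3 = 3, s_3 = 1, a_4 = 8, b_4 = 8.5, c_4 = 5.5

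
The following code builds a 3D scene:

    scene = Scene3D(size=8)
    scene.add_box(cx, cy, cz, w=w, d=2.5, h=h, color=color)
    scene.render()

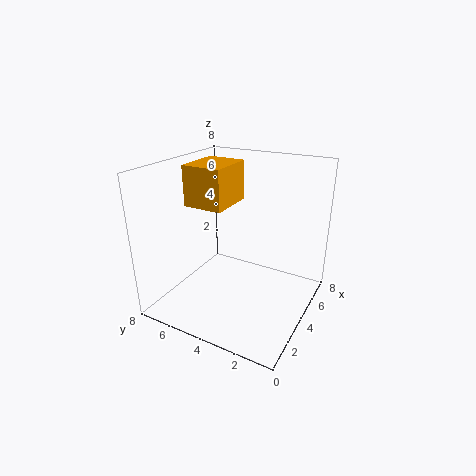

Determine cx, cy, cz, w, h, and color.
cx = 4.5, cy = 5.5, cz = 5, w = 3, h = 2.5, color = 'orange'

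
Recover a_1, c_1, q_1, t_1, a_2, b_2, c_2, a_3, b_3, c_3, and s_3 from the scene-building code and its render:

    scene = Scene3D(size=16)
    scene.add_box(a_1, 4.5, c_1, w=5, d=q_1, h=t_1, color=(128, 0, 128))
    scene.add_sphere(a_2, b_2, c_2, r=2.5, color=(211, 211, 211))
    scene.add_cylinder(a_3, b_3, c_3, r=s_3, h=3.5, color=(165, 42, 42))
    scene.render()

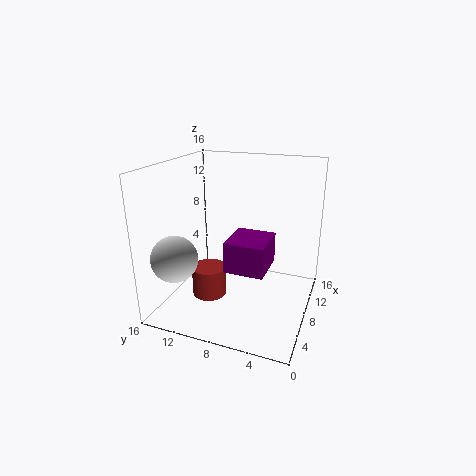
a_1 = 6; c_1 = 4.5; q_1 = 4.5; t_1 = 3.5; a_2 = 3.5; b_2 = 13.5; c_2 = 6.5; a_3 = 7.5; b_3 = 11.5; c_3 = 0.5; s_3 = 2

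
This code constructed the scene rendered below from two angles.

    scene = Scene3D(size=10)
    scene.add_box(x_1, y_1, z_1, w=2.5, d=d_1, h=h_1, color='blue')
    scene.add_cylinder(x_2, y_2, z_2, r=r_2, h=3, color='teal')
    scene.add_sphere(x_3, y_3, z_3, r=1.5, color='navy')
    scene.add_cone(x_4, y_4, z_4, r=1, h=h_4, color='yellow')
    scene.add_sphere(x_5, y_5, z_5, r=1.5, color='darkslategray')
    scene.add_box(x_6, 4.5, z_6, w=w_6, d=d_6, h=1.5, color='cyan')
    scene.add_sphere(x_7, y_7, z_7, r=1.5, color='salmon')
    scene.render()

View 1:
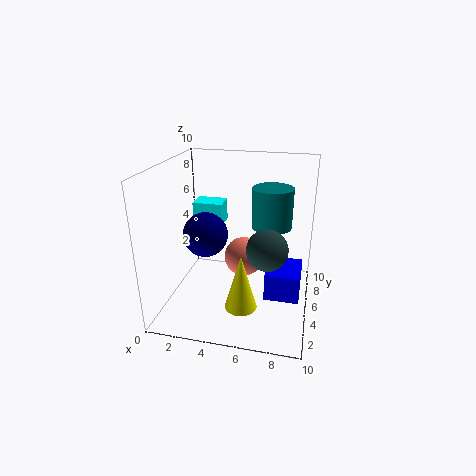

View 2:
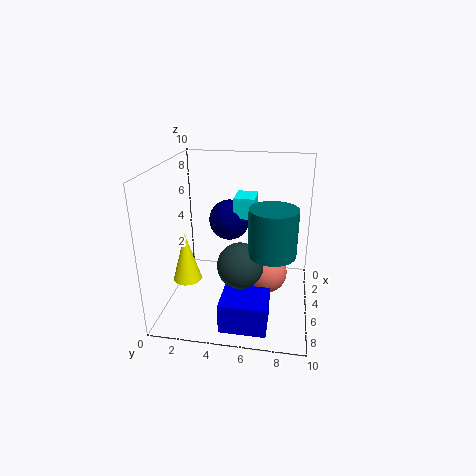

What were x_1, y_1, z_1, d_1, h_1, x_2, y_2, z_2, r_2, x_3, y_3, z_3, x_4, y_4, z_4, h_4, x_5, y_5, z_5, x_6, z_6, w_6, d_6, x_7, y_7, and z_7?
x_1 = 7, y_1 = 4.5, z_1 = 0.5, d_1 = 3, h_1 = 2, x_2 = 7, y_2 = 7.5, z_2 = 5, r_2 = 1.5, x_3 = 3, y_3 = 4, z_3 = 5.5, x_4 = 6, y_4 = 1.5, z_4 = 2, h_4 = 3.5, x_5 = 7, y_5 = 5.5, z_5 = 4, x_6 = 2, z_6 = 6, w_6 = 2, d_6 = 1.5, x_7 = 5, y_7 = 7, z_7 = 2.5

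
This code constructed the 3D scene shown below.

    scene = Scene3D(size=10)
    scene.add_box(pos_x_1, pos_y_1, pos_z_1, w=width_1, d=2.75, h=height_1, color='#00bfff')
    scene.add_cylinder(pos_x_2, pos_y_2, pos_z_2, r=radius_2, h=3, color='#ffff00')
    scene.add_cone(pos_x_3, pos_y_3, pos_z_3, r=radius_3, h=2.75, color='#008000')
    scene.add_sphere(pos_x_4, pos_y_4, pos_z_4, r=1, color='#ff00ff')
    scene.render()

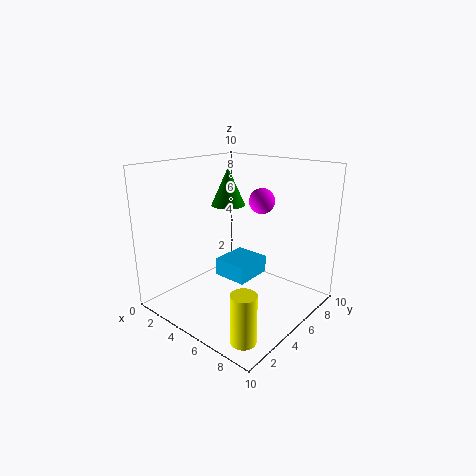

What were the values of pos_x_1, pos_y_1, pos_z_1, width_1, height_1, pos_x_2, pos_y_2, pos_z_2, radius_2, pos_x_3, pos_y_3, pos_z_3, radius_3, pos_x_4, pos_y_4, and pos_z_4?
pos_x_1 = 3.5
pos_y_1 = 4.25
pos_z_1 = 2
width_1 = 2.5
height_1 = 1.25
pos_x_2 = 9
pos_y_2 = 0.75
pos_z_2 = 1
radius_2 = 0.75
pos_x_3 = 3
pos_y_3 = 6.25
pos_z_3 = 6.75
radius_3 = 1.25
pos_x_4 = 4.25
pos_y_4 = 8.75
pos_z_4 = 6.75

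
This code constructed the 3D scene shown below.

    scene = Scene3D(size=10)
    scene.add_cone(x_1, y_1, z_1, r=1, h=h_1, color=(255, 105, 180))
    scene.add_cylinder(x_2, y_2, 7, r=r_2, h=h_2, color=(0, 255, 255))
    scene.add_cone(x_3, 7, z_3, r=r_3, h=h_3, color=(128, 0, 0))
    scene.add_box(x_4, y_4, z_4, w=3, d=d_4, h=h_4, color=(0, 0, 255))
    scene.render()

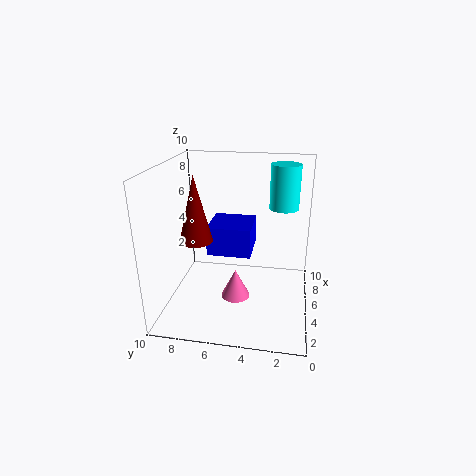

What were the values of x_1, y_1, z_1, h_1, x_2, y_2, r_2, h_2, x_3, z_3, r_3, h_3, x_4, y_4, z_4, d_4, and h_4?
x_1 = 4, y_1 = 5, z_1 = 1, h_1 = 2, x_2 = 6, y_2 = 2, r_2 = 1, h_2 = 3, x_3 = 2, z_3 = 6, r_3 = 1, h_3 = 4, x_4 = 4, y_4 = 4, z_4 = 4, d_4 = 3, h_4 = 2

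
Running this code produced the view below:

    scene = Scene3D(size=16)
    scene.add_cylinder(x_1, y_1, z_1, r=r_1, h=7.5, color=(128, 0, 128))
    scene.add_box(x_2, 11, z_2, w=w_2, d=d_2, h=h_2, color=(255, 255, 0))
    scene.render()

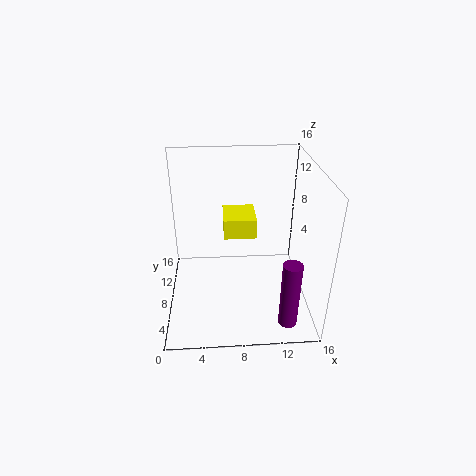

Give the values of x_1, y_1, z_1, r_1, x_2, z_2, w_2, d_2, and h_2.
x_1 = 13
y_1 = 2.5
z_1 = 0.5
r_1 = 1
x_2 = 6.5
z_2 = 6
w_2 = 4
d_2 = 4.5
h_2 = 2.5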